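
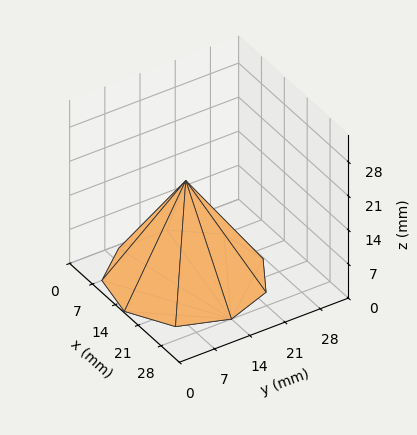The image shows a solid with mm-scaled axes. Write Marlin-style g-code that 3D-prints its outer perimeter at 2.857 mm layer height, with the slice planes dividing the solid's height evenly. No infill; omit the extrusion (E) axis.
Reading the render: the shape is a regular 9-sided pyramid, base circumscribed radius ≈ 14 mm, apex at z ≈ 20 mm (dimensions read to the nearest mm from the axis ticks). For the g-code, the solid's height is divided into equal slices at the stated Δz and each level perimeter traced with G1 moves after a G0 lift.

; perimeter-only toolpath
G21 ; units = mm
G90 ; absolute positioning
G28 ; home
; layer 1
G0 Z2.857
G0 X26.000 Y14.000
G1 X23.193 Y21.713
G1 X16.084 Y25.817
G1 X8.000 Y24.392
G1 X2.723 Y18.104
G1 X2.723 Y9.896
G1 X8.000 Y3.608
G1 X16.084 Y2.183
G1 X23.193 Y6.287
G1 X26.000 Y14.000
; layer 2
G0 Z5.714
G0 X24.000 Y14.000
G1 X21.661 Y20.428
G1 X15.736 Y23.848
G1 X9.000 Y22.660
G1 X4.603 Y17.420
G1 X4.603 Y10.580
G1 X9.000 Y5.340
G1 X15.736 Y4.152
G1 X21.661 Y7.572
G1 X24.000 Y14.000
; layer 3
G0 Z8.571
G0 X22.000 Y14.000
G1 X20.129 Y19.142
G1 X15.389 Y21.878
G1 X10.000 Y20.928
G1 X6.482 Y16.736
G1 X6.482 Y11.264
G1 X10.000 Y7.072
G1 X15.389 Y6.122
G1 X20.129 Y8.858
G1 X22.000 Y14.000
; layer 4
G0 Z11.429
G0 X20.000 Y14.000
G1 X18.596 Y17.857
G1 X15.042 Y19.909
G1 X11.000 Y19.196
G1 X8.362 Y16.052
G1 X8.362 Y11.948
G1 X11.000 Y8.804
G1 X15.042 Y8.091
G1 X18.596 Y10.143
G1 X20.000 Y14.000
; layer 5
G0 Z14.286
G0 X18.000 Y14.000
G1 X17.064 Y16.571
G1 X14.695 Y17.939
G1 X12.000 Y17.464
G1 X10.241 Y15.368
G1 X10.241 Y12.632
G1 X12.000 Y10.536
G1 X14.695 Y10.061
G1 X17.064 Y11.429
G1 X18.000 Y14.000
; layer 6
G0 Z17.143
G0 X16.000 Y14.000
G1 X15.532 Y15.286
G1 X14.347 Y15.970
G1 X13.000 Y15.732
G1 X12.121 Y14.684
G1 X12.121 Y13.316
G1 X13.000 Y12.268
G1 X14.347 Y12.030
G1 X15.532 Y12.714
G1 X16.000 Y14.000
M2 ; end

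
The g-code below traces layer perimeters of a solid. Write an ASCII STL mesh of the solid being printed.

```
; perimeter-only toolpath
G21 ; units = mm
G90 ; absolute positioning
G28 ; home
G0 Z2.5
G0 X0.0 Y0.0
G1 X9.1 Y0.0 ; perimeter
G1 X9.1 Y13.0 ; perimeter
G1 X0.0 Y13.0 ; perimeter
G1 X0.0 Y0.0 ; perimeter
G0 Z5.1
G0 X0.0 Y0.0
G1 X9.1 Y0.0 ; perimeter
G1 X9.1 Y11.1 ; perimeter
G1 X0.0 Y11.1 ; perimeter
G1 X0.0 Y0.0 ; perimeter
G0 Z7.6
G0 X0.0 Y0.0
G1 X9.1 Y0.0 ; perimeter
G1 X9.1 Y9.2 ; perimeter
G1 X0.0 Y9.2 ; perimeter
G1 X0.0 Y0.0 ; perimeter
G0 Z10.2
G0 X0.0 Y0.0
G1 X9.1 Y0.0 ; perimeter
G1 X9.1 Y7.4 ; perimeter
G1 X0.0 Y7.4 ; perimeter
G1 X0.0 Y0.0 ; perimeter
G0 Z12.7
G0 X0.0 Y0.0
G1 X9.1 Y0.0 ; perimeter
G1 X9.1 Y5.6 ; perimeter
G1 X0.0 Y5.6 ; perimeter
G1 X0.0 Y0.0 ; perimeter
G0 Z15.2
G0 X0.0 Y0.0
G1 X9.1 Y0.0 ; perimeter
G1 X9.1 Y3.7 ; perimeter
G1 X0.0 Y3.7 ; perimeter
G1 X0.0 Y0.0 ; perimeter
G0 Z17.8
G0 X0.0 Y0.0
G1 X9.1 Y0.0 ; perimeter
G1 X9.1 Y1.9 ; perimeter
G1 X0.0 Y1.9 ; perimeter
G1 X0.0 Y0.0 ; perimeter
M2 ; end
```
solid part
  facet normal 0.0000 0.0000 -1.0000
    outer loop
      vertex 9.1 14.8 0.0
      vertex 9.1 0.0 0.0
      vertex 0.0 0.0 0.0
    endloop
  endfacet
  facet normal 0.0000 0.0000 -1.0000
    outer loop
      vertex 0.0 14.8 0.0
      vertex 9.1 14.8 0.0
      vertex 0.0 0.0 0.0
    endloop
  endfacet
  facet normal 0.0000 -1.0000 0.0000
    outer loop
      vertex 0.0 0.0 0.0
      vertex 9.1 0.0 0.0
      vertex 9.1 0.0 20.3
    endloop
  endfacet
  facet normal 0.0000 -1.0000 0.0000
    outer loop
      vertex 0.0 0.0 0.0
      vertex 9.1 0.0 20.3
      vertex 0.0 0.0 20.3
    endloop
  endfacet
  facet normal 0.0000 0.8080 0.5891
    outer loop
      vertex 0.0 0.0 20.3
      vertex 9.1 0.0 20.3
      vertex 9.1 14.8 0.0
    endloop
  endfacet
  facet normal 0.0000 0.8080 0.5891
    outer loop
      vertex 0.0 0.0 20.3
      vertex 9.1 14.8 0.0
      vertex 0.0 14.8 0.0
    endloop
  endfacet
  facet normal -1.0000 0.0000 0.0000
    outer loop
      vertex 0.0 0.0 20.3
      vertex 0.0 14.8 0.0
      vertex 0.0 0.0 0.0
    endloop
  endfacet
  facet normal 1.0000 0.0000 0.0000
    outer loop
      vertex 9.1 0.0 0.0
      vertex 9.1 14.8 0.0
      vertex 9.1 0.0 20.3
    endloop
  endfacet
endsolid part

The G0 Z moves step by Δz≈2.5 mm. The G1 loops shrink linearly with z, so the solid tapers from its base footprint up to z≈20.3. Closing with a flat bottom cap and the tapered top and triangulating gives 8 facets — a wedge (ramp): 9.1 × 14.8 mm base, rising to 20.3 mm along the y=0 edge and sloping linearly to z=0 at y=14.8.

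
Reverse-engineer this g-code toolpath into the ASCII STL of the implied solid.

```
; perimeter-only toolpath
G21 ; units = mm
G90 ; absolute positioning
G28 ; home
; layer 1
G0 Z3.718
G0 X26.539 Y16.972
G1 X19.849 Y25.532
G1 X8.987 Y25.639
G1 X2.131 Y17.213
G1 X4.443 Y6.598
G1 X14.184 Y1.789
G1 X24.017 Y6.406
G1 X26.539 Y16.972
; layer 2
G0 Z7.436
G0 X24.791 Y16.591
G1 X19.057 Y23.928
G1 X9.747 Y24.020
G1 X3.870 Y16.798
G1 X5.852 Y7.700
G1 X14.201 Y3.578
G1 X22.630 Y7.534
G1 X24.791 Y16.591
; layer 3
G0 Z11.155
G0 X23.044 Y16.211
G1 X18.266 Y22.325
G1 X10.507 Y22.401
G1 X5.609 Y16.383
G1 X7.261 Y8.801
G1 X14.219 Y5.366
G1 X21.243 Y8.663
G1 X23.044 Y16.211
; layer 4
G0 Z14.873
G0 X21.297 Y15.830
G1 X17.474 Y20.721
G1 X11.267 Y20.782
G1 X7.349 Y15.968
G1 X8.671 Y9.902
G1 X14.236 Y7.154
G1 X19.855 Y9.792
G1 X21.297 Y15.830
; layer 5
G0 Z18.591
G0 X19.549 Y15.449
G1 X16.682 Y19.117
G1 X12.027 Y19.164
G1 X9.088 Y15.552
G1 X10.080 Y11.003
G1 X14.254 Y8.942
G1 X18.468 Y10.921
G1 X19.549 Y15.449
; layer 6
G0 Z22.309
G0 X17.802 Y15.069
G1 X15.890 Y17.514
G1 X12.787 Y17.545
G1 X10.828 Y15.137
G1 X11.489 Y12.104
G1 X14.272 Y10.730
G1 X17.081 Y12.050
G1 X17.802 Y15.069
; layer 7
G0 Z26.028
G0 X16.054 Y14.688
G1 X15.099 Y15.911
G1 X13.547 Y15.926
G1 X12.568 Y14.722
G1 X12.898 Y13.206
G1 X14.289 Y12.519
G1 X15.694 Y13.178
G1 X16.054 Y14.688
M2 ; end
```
solid part
  facet normal 0.0000 0.0000 -1.0000
    outer loop
      vertex 8.227 27.258 0.000
      vertex 20.641 27.135 0.000
      vertex 28.286 17.353 0.000
    endloop
  endfacet
  facet normal 0.0000 0.0000 -1.0000
    outer loop
      vertex 0.391 17.628 0.000
      vertex 8.227 27.258 0.000
      vertex 28.286 17.353 0.000
    endloop
  endfacet
  facet normal 0.0000 0.0000 -1.0000
    outer loop
      vertex 3.034 5.497 0.000
      vertex 0.391 17.628 0.000
      vertex 28.286 17.353 0.000
    endloop
  endfacet
  facet normal 0.0000 0.0000 -1.0000
    outer loop
      vertex 14.166 0.001 0.000
      vertex 3.034 5.497 0.000
      vertex 28.286 17.353 0.000
    endloop
  endfacet
  facet normal 0.0000 0.0000 -1.0000
    outer loop
      vertex 25.404 5.277 0.000
      vertex 14.166 0.001 0.000
      vertex 28.286 17.353 0.000
    endloop
  endfacet
  facet normal 0.7230 0.5650 0.3976
    outer loop
      vertex 28.286 17.353 0.000
      vertex 20.641 27.135 0.000
      vertex 14.307 14.307 29.746
    endloop
  endfacet
  facet normal 0.0091 0.9175 0.3976
    outer loop
      vertex 20.641 27.135 0.000
      vertex 8.227 27.258 0.000
      vertex 14.307 14.307 29.746
    endloop
  endfacet
  facet normal -0.7117 0.5791 0.3976
    outer loop
      vertex 8.227 27.258 0.000
      vertex 0.391 17.628 0.000
      vertex 14.307 14.307 29.746
    endloop
  endfacet
  facet normal -0.8965 -0.1953 0.3976
    outer loop
      vertex 0.391 17.628 0.000
      vertex 3.034 5.497 0.000
      vertex 14.307 14.307 29.746
    endloop
  endfacet
  facet normal -0.4062 -0.8227 0.3976
    outer loop
      vertex 3.034 5.497 0.000
      vertex 14.166 0.001 0.000
      vertex 14.307 14.307 29.746
    endloop
  endfacet
  facet normal 0.3899 -0.8306 0.3976
    outer loop
      vertex 14.166 0.001 0.000
      vertex 25.404 5.277 0.000
      vertex 14.307 14.307 29.746
    endloop
  endfacet
  facet normal 0.8925 -0.2130 0.3976
    outer loop
      vertex 25.404 5.277 0.000
      vertex 28.286 17.353 0.000
      vertex 14.307 14.307 29.746
    endloop
  endfacet
endsolid part

The G0 Z moves step by Δz≈3.718 mm. The G1 loops shrink linearly with z, so the solid tapers from its base footprint up to z≈29.7. Closing with a flat bottom cap and the tapered top and triangulating gives 12 facets — a regular 7-sided pyramid, base circumscribed radius ≈ 14.3 mm, apex at z ≈ 29.7 mm.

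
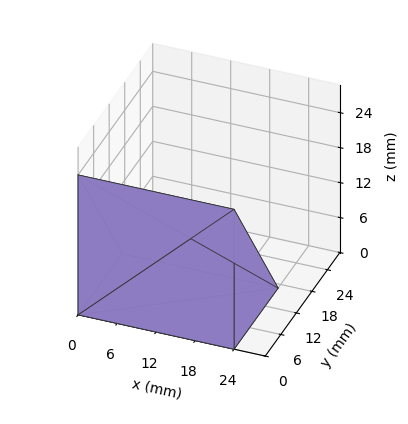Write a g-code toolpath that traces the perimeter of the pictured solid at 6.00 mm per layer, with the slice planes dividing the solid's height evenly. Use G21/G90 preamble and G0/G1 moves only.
Reading the render: the shape is a wedge (ramp): 24 × 17 mm base, rising to 24 mm along the y=0 edge and sloping linearly to z=0 at y=17 (dimensions read to the nearest mm from the axis ticks). For the g-code, the solid's height is divided into equal slices at the stated Δz and each level perimeter traced with G1 moves after a G0 lift.

; perimeter-only toolpath
G21 ; units = mm
G90 ; absolute positioning
G28 ; home
; layer 1
G0 Z6.00
G0 X0.00 Y0.00
G1 X24.00 Y0.00
G1 X24.00 Y12.75
G1 X0.00 Y12.75
G1 X0.00 Y0.00
; layer 2
G0 Z12.00
G0 X0.00 Y0.00
G1 X24.00 Y0.00
G1 X24.00 Y8.50
G1 X0.00 Y8.50
G1 X0.00 Y0.00
; layer 3
G0 Z18.00
G0 X0.00 Y0.00
G1 X24.00 Y0.00
G1 X24.00 Y4.25
G1 X0.00 Y4.25
G1 X0.00 Y0.00
M2 ; end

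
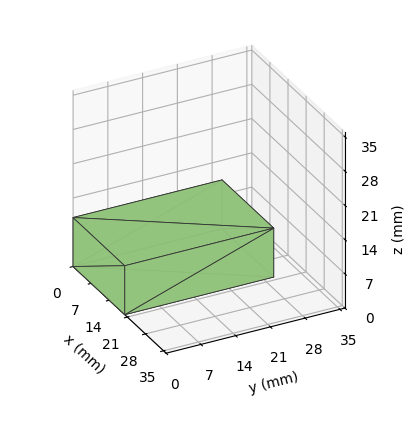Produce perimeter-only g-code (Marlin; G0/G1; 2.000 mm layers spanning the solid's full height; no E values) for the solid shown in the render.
Reading the render: the shape is a rectangular box, roughly 20 × 30 mm footprint and 10 mm tall (dimensions read to the nearest mm from the axis ticks). For the g-code, the solid's height is divided into equal slices at the stated Δz and each level perimeter traced with G1 moves after a G0 lift.

; perimeter-only toolpath
G21 ; units = mm
G90 ; absolute positioning
G28 ; home
; layer 1
G0 Z2.000
G0 X0.000 Y0.000
G1 X20.000 Y0.000
G1 X20.000 Y30.000
G1 X0.000 Y30.000
G1 X0.000 Y0.000
; layer 2
G0 Z4.000
G0 X0.000 Y0.000
G1 X20.000 Y0.000
G1 X20.000 Y30.000
G1 X0.000 Y30.000
G1 X0.000 Y0.000
; layer 3
G0 Z6.000
G0 X0.000 Y0.000
G1 X20.000 Y0.000
G1 X20.000 Y30.000
G1 X0.000 Y30.000
G1 X0.000 Y0.000
; layer 4
G0 Z8.000
G0 X0.000 Y0.000
G1 X20.000 Y0.000
G1 X20.000 Y30.000
G1 X0.000 Y30.000
G1 X0.000 Y0.000
; layer 5
G0 Z10.000
G0 X0.000 Y0.000
G1 X20.000 Y0.000
G1 X20.000 Y30.000
G1 X0.000 Y30.000
G1 X0.000 Y0.000
M2 ; end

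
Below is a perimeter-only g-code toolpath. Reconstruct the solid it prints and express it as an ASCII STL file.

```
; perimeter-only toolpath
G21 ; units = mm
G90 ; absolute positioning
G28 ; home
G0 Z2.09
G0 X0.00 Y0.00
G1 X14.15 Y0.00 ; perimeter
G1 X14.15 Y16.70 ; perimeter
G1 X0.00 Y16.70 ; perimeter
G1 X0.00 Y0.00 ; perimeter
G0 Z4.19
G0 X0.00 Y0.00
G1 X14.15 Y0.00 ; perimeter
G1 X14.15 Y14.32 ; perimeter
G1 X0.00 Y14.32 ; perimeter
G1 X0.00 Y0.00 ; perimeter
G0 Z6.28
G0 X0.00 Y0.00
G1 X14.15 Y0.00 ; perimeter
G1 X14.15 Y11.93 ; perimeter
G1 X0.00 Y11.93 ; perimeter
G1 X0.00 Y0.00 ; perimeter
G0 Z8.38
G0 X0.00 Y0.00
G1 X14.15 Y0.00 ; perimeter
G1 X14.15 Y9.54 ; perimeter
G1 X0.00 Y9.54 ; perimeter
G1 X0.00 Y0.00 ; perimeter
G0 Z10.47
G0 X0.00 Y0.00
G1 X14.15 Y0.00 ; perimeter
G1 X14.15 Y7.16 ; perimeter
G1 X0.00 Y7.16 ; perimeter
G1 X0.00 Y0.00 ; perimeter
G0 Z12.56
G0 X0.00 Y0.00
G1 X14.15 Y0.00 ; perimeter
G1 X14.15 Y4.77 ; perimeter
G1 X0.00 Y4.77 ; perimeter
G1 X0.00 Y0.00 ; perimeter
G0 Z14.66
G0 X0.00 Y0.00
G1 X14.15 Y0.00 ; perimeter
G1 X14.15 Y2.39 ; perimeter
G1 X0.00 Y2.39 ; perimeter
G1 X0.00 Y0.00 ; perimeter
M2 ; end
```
solid part
  facet normal 0.0000 0.0000 -1.0000
    outer loop
      vertex 14.15 19.09 0.00
      vertex 14.15 0.00 0.00
      vertex 0.00 0.00 0.00
    endloop
  endfacet
  facet normal 0.0000 0.0000 -1.0000
    outer loop
      vertex 0.00 19.09 0.00
      vertex 14.15 19.09 0.00
      vertex 0.00 0.00 0.00
    endloop
  endfacet
  facet normal 0.0000 -1.0000 0.0000
    outer loop
      vertex 0.00 0.00 0.00
      vertex 14.15 0.00 0.00
      vertex 14.15 0.00 16.75
    endloop
  endfacet
  facet normal 0.0000 -1.0000 0.0000
    outer loop
      vertex 0.00 0.00 0.00
      vertex 14.15 0.00 16.75
      vertex 0.00 0.00 16.75
    endloop
  endfacet
  facet normal 0.0000 0.6595 0.7517
    outer loop
      vertex 0.00 0.00 16.75
      vertex 14.15 0.00 16.75
      vertex 14.15 19.09 0.00
    endloop
  endfacet
  facet normal 0.0000 0.6595 0.7517
    outer loop
      vertex 0.00 0.00 16.75
      vertex 14.15 19.09 0.00
      vertex 0.00 19.09 0.00
    endloop
  endfacet
  facet normal -1.0000 0.0000 0.0000
    outer loop
      vertex 0.00 0.00 16.75
      vertex 0.00 19.09 0.00
      vertex 0.00 0.00 0.00
    endloop
  endfacet
  facet normal 1.0000 0.0000 0.0000
    outer loop
      vertex 14.15 0.00 0.00
      vertex 14.15 19.09 0.00
      vertex 14.15 0.00 16.75
    endloop
  endfacet
endsolid part

The G0 Z moves step by Δz≈2.09 mm. The G1 loops shrink linearly with z, so the solid tapers from its base footprint up to z≈16.8. Closing with a flat bottom cap and the tapered top and triangulating gives 8 facets — a wedge (ramp): 14.2 × 19.1 mm base, rising to 16.8 mm along the y=0 edge and sloping linearly to z=0 at y=19.1.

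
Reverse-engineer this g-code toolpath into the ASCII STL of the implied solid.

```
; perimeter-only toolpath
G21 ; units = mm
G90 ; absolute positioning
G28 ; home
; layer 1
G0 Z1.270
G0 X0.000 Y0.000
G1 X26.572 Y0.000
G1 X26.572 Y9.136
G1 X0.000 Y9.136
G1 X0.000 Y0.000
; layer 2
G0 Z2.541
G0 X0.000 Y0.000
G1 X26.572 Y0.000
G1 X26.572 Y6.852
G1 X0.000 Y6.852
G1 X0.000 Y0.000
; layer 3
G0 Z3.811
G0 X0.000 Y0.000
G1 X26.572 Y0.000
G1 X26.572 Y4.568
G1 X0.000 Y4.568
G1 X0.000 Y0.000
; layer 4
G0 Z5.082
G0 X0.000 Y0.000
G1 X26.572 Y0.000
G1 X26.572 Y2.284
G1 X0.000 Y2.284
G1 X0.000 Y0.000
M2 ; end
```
solid part
  facet normal 0.0000 0.0000 -1.0000
    outer loop
      vertex 26.572 11.420 0.000
      vertex 26.572 0.000 0.000
      vertex 0.000 0.000 0.000
    endloop
  endfacet
  facet normal 0.0000 0.0000 -1.0000
    outer loop
      vertex 0.000 11.420 0.000
      vertex 26.572 11.420 0.000
      vertex 0.000 0.000 0.000
    endloop
  endfacet
  facet normal 0.0000 -1.0000 0.0000
    outer loop
      vertex 0.000 0.000 0.000
      vertex 26.572 0.000 0.000
      vertex 26.572 0.000 6.352
    endloop
  endfacet
  facet normal 0.0000 -1.0000 0.0000
    outer loop
      vertex 0.000 0.000 0.000
      vertex 26.572 0.000 6.352
      vertex 0.000 0.000 6.352
    endloop
  endfacet
  facet normal 0.0000 0.4861 0.8739
    outer loop
      vertex 0.000 0.000 6.352
      vertex 26.572 0.000 6.352
      vertex 26.572 11.420 0.000
    endloop
  endfacet
  facet normal 0.0000 0.4861 0.8739
    outer loop
      vertex 0.000 0.000 6.352
      vertex 26.572 11.420 0.000
      vertex 0.000 11.420 0.000
    endloop
  endfacet
  facet normal -1.0000 0.0000 0.0000
    outer loop
      vertex 0.000 0.000 6.352
      vertex 0.000 11.420 0.000
      vertex 0.000 0.000 0.000
    endloop
  endfacet
  facet normal 1.0000 0.0000 0.0000
    outer loop
      vertex 26.572 0.000 0.000
      vertex 26.572 11.420 0.000
      vertex 26.572 0.000 6.352
    endloop
  endfacet
endsolid part

The G0 Z moves step by Δz≈1.270 mm. The G1 loops shrink linearly with z, so the solid tapers from its base footprint up to z≈6.35. Closing with a flat bottom cap and the tapered top and triangulating gives 8 facets — a wedge (ramp): 26.6 × 11.4 mm base, rising to 6.35 mm along the y=0 edge and sloping linearly to z=0 at y=11.4.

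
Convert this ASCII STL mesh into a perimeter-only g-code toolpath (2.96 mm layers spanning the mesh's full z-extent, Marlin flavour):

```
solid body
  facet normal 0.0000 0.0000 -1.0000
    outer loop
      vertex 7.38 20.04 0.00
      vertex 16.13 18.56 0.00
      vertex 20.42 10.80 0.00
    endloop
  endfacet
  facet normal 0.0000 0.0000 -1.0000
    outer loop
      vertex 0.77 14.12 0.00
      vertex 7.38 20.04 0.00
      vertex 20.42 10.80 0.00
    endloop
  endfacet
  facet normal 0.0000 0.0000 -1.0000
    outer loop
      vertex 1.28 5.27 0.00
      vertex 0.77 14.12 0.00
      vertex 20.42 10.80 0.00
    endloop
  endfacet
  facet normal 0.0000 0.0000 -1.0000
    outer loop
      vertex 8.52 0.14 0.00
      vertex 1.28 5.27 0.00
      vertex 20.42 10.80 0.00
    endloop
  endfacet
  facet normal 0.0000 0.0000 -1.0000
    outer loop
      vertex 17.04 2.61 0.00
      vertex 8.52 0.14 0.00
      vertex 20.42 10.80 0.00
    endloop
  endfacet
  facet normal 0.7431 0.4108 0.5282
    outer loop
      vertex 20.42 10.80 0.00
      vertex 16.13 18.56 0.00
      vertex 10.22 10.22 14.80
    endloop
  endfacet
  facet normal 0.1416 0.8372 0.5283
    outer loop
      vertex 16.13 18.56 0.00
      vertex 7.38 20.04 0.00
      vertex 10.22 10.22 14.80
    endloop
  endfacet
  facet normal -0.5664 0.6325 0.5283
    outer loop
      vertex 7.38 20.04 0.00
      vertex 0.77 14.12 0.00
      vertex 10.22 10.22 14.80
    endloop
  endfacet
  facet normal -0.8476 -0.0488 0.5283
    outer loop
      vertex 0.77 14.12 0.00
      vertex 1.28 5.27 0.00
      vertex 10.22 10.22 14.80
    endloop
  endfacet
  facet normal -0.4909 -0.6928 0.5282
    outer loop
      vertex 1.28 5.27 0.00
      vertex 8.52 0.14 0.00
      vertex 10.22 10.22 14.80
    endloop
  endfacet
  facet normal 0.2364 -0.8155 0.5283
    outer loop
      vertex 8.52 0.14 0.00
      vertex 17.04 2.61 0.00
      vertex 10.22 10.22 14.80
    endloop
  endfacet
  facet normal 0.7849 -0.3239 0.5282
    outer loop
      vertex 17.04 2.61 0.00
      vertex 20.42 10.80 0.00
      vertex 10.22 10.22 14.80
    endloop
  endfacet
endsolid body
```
; perimeter-only toolpath
G21 ; units = mm
G90 ; absolute positioning
G28 ; home
; layer 1
G0 Z2.96
G0 X18.38 Y10.68
G1 X14.95 Y16.89
G1 X7.95 Y18.08
G1 X2.66 Y13.34
G1 X3.07 Y6.26
G1 X8.86 Y2.16
G1 X15.68 Y4.13
G1 X18.38 Y10.68
; layer 2
G0 Z5.92
G0 X16.34 Y10.57
G1 X13.77 Y15.22
G1 X8.52 Y16.11
G1 X4.55 Y12.56
G1 X4.86 Y7.25
G1 X9.20 Y4.17
G1 X14.31 Y5.65
G1 X16.34 Y10.57
; layer 3
G0 Z8.88
G0 X14.30 Y10.45
G1 X12.58 Y13.56
G1 X9.08 Y14.15
G1 X6.44 Y11.78
G1 X6.64 Y8.24
G1 X9.54 Y6.19
G1 X12.95 Y7.18
G1 X14.30 Y10.45
; layer 4
G0 Z11.84
G0 X12.26 Y10.34
G1 X11.40 Y11.89
G1 X9.65 Y12.18
G1 X8.33 Y11.00
G1 X8.43 Y9.23
G1 X9.88 Y8.20
G1 X11.58 Y8.70
G1 X12.26 Y10.34
M2 ; end

The solid is a regular 7-sided pyramid, base circumscribed radius ≈ 10.2 mm, apex at z ≈ 14.8 mm. Slicing at Δz = 2.96 mm — 5 equal slices spanning the solid's height, so layer i sits at z = i·h/5 — gives 4 non-empty perimeters. Each is a 7-segment closed polygon; G0 lifts to the layer z and rapids to the start vertex, then G1 traces the edges. The cross-section shrinks linearly with z (the slice at the apex is degenerate and omitted).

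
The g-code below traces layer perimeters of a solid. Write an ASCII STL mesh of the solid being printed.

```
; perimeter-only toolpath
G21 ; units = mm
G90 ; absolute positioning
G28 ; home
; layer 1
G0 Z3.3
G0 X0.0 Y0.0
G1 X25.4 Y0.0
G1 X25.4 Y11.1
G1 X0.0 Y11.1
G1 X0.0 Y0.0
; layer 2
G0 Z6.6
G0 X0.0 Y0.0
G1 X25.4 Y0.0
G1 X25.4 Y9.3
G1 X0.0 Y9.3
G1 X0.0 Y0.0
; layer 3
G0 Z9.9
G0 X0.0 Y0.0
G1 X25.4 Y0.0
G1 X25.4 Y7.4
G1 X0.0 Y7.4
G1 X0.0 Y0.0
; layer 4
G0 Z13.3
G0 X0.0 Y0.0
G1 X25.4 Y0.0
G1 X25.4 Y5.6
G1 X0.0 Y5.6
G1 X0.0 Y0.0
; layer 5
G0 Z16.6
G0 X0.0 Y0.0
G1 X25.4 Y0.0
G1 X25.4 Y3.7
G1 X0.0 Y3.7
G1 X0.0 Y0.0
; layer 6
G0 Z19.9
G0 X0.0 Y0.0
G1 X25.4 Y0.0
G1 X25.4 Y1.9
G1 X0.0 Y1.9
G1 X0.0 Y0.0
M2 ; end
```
solid part
  facet normal 0.0000 0.0000 -1.0000
    outer loop
      vertex 25.4 13.0 0.0
      vertex 25.4 0.0 0.0
      vertex 0.0 0.0 0.0
    endloop
  endfacet
  facet normal 0.0000 0.0000 -1.0000
    outer loop
      vertex 0.0 13.0 0.0
      vertex 25.4 13.0 0.0
      vertex 0.0 0.0 0.0
    endloop
  endfacet
  facet normal 0.0000 -1.0000 0.0000
    outer loop
      vertex 0.0 0.0 0.0
      vertex 25.4 0.0 0.0
      vertex 25.4 0.0 23.2
    endloop
  endfacet
  facet normal 0.0000 -1.0000 0.0000
    outer loop
      vertex 0.0 0.0 0.0
      vertex 25.4 0.0 23.2
      vertex 0.0 0.0 23.2
    endloop
  endfacet
  facet normal 0.0000 0.8724 0.4888
    outer loop
      vertex 0.0 0.0 23.2
      vertex 25.4 0.0 23.2
      vertex 25.4 13.0 0.0
    endloop
  endfacet
  facet normal 0.0000 0.8724 0.4888
    outer loop
      vertex 0.0 0.0 23.2
      vertex 25.4 13.0 0.0
      vertex 0.0 13.0 0.0
    endloop
  endfacet
  facet normal -1.0000 0.0000 0.0000
    outer loop
      vertex 0.0 0.0 23.2
      vertex 0.0 13.0 0.0
      vertex 0.0 0.0 0.0
    endloop
  endfacet
  facet normal 1.0000 0.0000 0.0000
    outer loop
      vertex 25.4 0.0 0.0
      vertex 25.4 13.0 0.0
      vertex 25.4 0.0 23.2
    endloop
  endfacet
endsolid part

The G0 Z moves step by Δz≈3.3 mm. The G1 loops shrink linearly with z, so the solid tapers from its base footprint up to z≈23.2. Closing with a flat bottom cap and the tapered top and triangulating gives 8 facets — a wedge (ramp): 25.4 × 13 mm base, rising to 23.2 mm along the y=0 edge and sloping linearly to z=0 at y=13.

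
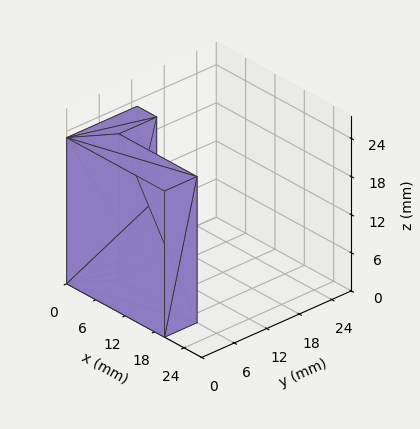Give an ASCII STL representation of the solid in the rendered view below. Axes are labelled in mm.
Reading the render: the shape is an L-shaped prism: outer 20 × 13 mm, arm thicknesses ≈ 6 mm (horizontal) and 4 mm (vertical), extruded 23 mm in z (dimensions read to the nearest mm from the axis ticks). For the STL, each face is triangulated and given an outward normal.

solid part
  facet normal 0.0000 0.0000 -1.0000
    outer loop
      vertex 20.000 6.000 0.000
      vertex 20.000 0.000 0.000
      vertex 0.000 0.000 0.000
    endloop
  endfacet
  facet normal 0.0000 0.0000 -1.0000
    outer loop
      vertex 4.000 6.000 0.000
      vertex 20.000 6.000 0.000
      vertex 0.000 0.000 0.000
    endloop
  endfacet
  facet normal 0.0000 0.0000 -1.0000
    outer loop
      vertex 4.000 13.000 0.000
      vertex 4.000 6.000 0.000
      vertex 0.000 0.000 0.000
    endloop
  endfacet
  facet normal 0.0000 0.0000 -1.0000
    outer loop
      vertex 0.000 13.000 0.000
      vertex 4.000 13.000 0.000
      vertex 0.000 0.000 0.000
    endloop
  endfacet
  facet normal 0.0000 0.0000 1.0000
    outer loop
      vertex 0.000 0.000 23.000
      vertex 20.000 0.000 23.000
      vertex 20.000 6.000 23.000
    endloop
  endfacet
  facet normal 0.0000 0.0000 1.0000
    outer loop
      vertex 0.000 0.000 23.000
      vertex 20.000 6.000 23.000
      vertex 4.000 6.000 23.000
    endloop
  endfacet
  facet normal 0.0000 0.0000 1.0000
    outer loop
      vertex 0.000 0.000 23.000
      vertex 4.000 6.000 23.000
      vertex 4.000 13.000 23.000
    endloop
  endfacet
  facet normal 0.0000 0.0000 1.0000
    outer loop
      vertex 0.000 0.000 23.000
      vertex 4.000 13.000 23.000
      vertex 0.000 13.000 23.000
    endloop
  endfacet
  facet normal 0.0000 -1.0000 0.0000
    outer loop
      vertex 0.000 0.000 0.000
      vertex 20.000 0.000 0.000
      vertex 20.000 0.000 23.000
    endloop
  endfacet
  facet normal 0.0000 -1.0000 0.0000
    outer loop
      vertex 0.000 0.000 0.000
      vertex 20.000 0.000 23.000
      vertex 0.000 0.000 23.000
    endloop
  endfacet
  facet normal 1.0000 0.0000 0.0000
    outer loop
      vertex 20.000 0.000 0.000
      vertex 20.000 6.000 0.000
      vertex 20.000 6.000 23.000
    endloop
  endfacet
  facet normal 1.0000 0.0000 0.0000
    outer loop
      vertex 20.000 0.000 0.000
      vertex 20.000 6.000 23.000
      vertex 20.000 0.000 23.000
    endloop
  endfacet
  facet normal 0.0000 1.0000 0.0000
    outer loop
      vertex 20.000 6.000 0.000
      vertex 4.000 6.000 0.000
      vertex 4.000 6.000 23.000
    endloop
  endfacet
  facet normal 0.0000 1.0000 0.0000
    outer loop
      vertex 20.000 6.000 0.000
      vertex 4.000 6.000 23.000
      vertex 20.000 6.000 23.000
    endloop
  endfacet
  facet normal 1.0000 0.0000 0.0000
    outer loop
      vertex 4.000 6.000 0.000
      vertex 4.000 13.000 0.000
      vertex 4.000 13.000 23.000
    endloop
  endfacet
  facet normal 1.0000 0.0000 0.0000
    outer loop
      vertex 4.000 6.000 0.000
      vertex 4.000 13.000 23.000
      vertex 4.000 6.000 23.000
    endloop
  endfacet
  facet normal 0.0000 1.0000 0.0000
    outer loop
      vertex 4.000 13.000 0.000
      vertex 0.000 13.000 0.000
      vertex 0.000 13.000 23.000
    endloop
  endfacet
  facet normal 0.0000 1.0000 0.0000
    outer loop
      vertex 4.000 13.000 0.000
      vertex 0.000 13.000 23.000
      vertex 4.000 13.000 23.000
    endloop
  endfacet
  facet normal -1.0000 0.0000 0.0000
    outer loop
      vertex 0.000 13.000 0.000
      vertex 0.000 0.000 0.000
      vertex 0.000 0.000 23.000
    endloop
  endfacet
  facet normal -1.0000 0.0000 0.0000
    outer loop
      vertex 0.000 13.000 0.000
      vertex 0.000 0.000 23.000
      vertex 0.000 13.000 23.000
    endloop
  endfacet
endsolid part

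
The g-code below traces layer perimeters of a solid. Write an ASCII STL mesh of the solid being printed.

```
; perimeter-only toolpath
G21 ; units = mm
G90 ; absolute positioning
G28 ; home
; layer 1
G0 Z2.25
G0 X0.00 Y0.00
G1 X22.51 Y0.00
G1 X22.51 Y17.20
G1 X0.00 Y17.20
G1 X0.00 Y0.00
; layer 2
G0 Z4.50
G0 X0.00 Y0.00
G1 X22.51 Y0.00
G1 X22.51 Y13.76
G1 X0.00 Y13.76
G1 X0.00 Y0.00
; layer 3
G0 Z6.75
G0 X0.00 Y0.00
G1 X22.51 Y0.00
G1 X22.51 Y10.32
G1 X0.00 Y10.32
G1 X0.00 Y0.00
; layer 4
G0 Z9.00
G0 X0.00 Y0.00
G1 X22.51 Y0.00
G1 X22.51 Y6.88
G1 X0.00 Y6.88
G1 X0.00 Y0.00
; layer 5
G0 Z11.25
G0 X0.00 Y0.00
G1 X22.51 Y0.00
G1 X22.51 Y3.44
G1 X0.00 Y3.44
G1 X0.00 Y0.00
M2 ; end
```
solid part
  facet normal 0.0000 0.0000 -1.0000
    outer loop
      vertex 22.51 20.64 0.00
      vertex 22.51 0.00 0.00
      vertex 0.00 0.00 0.00
    endloop
  endfacet
  facet normal 0.0000 0.0000 -1.0000
    outer loop
      vertex 0.00 20.64 0.00
      vertex 22.51 20.64 0.00
      vertex 0.00 0.00 0.00
    endloop
  endfacet
  facet normal 0.0000 -1.0000 0.0000
    outer loop
      vertex 0.00 0.00 0.00
      vertex 22.51 0.00 0.00
      vertex 22.51 0.00 13.50
    endloop
  endfacet
  facet normal 0.0000 -1.0000 0.0000
    outer loop
      vertex 0.00 0.00 0.00
      vertex 22.51 0.00 13.50
      vertex 0.00 0.00 13.50
    endloop
  endfacet
  facet normal 0.0000 0.5474 0.8369
    outer loop
      vertex 0.00 0.00 13.50
      vertex 22.51 0.00 13.50
      vertex 22.51 20.64 0.00
    endloop
  endfacet
  facet normal 0.0000 0.5474 0.8369
    outer loop
      vertex 0.00 0.00 13.50
      vertex 22.51 20.64 0.00
      vertex 0.00 20.64 0.00
    endloop
  endfacet
  facet normal -1.0000 0.0000 0.0000
    outer loop
      vertex 0.00 0.00 13.50
      vertex 0.00 20.64 0.00
      vertex 0.00 0.00 0.00
    endloop
  endfacet
  facet normal 1.0000 0.0000 0.0000
    outer loop
      vertex 22.51 0.00 0.00
      vertex 22.51 20.64 0.00
      vertex 22.51 0.00 13.50
    endloop
  endfacet
endsolid part

The G0 Z moves step by Δz≈2.25 mm. The G1 loops shrink linearly with z, so the solid tapers from its base footprint up to z≈13.5. Closing with a flat bottom cap and the tapered top and triangulating gives 8 facets — a wedge (ramp): 22.5 × 20.6 mm base, rising to 13.5 mm along the y=0 edge and sloping linearly to z=0 at y=20.6.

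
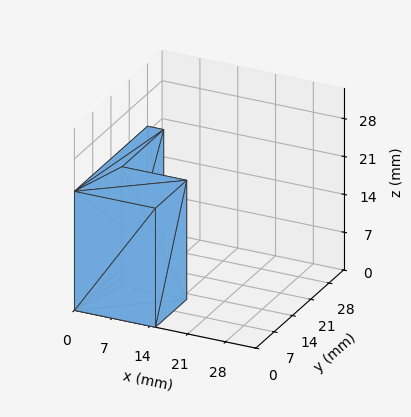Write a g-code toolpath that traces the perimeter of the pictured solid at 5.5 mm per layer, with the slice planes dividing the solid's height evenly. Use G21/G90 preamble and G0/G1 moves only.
Reading the render: the shape is an L-shaped prism: outer 15 × 28 mm, arm thicknesses ≈ 12 mm (horizontal) and 3 mm (vertical), extruded 22 mm in z (dimensions read to the nearest mm from the axis ticks). For the g-code, the solid's height is divided into equal slices at the stated Δz and each level perimeter traced with G1 moves after a G0 lift.

; perimeter-only toolpath
G21 ; units = mm
G90 ; absolute positioning
G28 ; home
; layer 1
G0 Z5.5
G0 X0.0 Y0.0
G1 X15.0 Y0.0
G1 X15.0 Y12.0
G1 X3.0 Y12.0
G1 X3.0 Y28.0
G1 X0.0 Y28.0
G1 X0.0 Y0.0
; layer 2
G0 Z11.0
G0 X0.0 Y0.0
G1 X15.0 Y0.0
G1 X15.0 Y12.0
G1 X3.0 Y12.0
G1 X3.0 Y28.0
G1 X0.0 Y28.0
G1 X0.0 Y0.0
; layer 3
G0 Z16.5
G0 X0.0 Y0.0
G1 X15.0 Y0.0
G1 X15.0 Y12.0
G1 X3.0 Y12.0
G1 X3.0 Y28.0
G1 X0.0 Y28.0
G1 X0.0 Y0.0
; layer 4
G0 Z22.0
G0 X0.0 Y0.0
G1 X15.0 Y0.0
G1 X15.0 Y12.0
G1 X3.0 Y12.0
G1 X3.0 Y28.0
G1 X0.0 Y28.0
G1 X0.0 Y0.0
M2 ; end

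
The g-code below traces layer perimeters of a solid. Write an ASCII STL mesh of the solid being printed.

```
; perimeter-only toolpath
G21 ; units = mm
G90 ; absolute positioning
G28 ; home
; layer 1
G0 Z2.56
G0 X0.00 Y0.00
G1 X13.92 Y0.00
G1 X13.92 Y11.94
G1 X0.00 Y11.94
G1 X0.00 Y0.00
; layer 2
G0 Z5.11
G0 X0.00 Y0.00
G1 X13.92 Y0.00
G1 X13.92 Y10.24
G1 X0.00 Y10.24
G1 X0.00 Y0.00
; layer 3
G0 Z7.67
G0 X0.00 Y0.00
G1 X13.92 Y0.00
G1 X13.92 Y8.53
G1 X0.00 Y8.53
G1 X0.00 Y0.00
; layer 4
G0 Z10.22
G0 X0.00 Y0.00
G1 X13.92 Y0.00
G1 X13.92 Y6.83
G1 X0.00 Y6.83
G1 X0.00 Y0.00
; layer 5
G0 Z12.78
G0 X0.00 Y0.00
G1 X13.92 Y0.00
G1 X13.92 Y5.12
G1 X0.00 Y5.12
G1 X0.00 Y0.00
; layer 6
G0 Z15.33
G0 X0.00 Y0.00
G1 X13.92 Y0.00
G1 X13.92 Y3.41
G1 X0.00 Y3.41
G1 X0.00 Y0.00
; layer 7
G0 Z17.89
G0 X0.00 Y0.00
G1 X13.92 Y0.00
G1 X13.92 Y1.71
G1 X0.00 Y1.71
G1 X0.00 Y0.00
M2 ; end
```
solid part
  facet normal 0.0000 0.0000 -1.0000
    outer loop
      vertex 13.92 13.65 0.00
      vertex 13.92 0.00 0.00
      vertex 0.00 0.00 0.00
    endloop
  endfacet
  facet normal 0.0000 0.0000 -1.0000
    outer loop
      vertex 0.00 13.65 0.00
      vertex 13.92 13.65 0.00
      vertex 0.00 0.00 0.00
    endloop
  endfacet
  facet normal 0.0000 -1.0000 0.0000
    outer loop
      vertex 0.00 0.00 0.00
      vertex 13.92 0.00 0.00
      vertex 13.92 0.00 20.44
    endloop
  endfacet
  facet normal 0.0000 -1.0000 0.0000
    outer loop
      vertex 0.00 0.00 0.00
      vertex 13.92 0.00 20.44
      vertex 0.00 0.00 20.44
    endloop
  endfacet
  facet normal 0.0000 0.8316 0.5554
    outer loop
      vertex 0.00 0.00 20.44
      vertex 13.92 0.00 20.44
      vertex 13.92 13.65 0.00
    endloop
  endfacet
  facet normal 0.0000 0.8316 0.5554
    outer loop
      vertex 0.00 0.00 20.44
      vertex 13.92 13.65 0.00
      vertex 0.00 13.65 0.00
    endloop
  endfacet
  facet normal -1.0000 0.0000 0.0000
    outer loop
      vertex 0.00 0.00 20.44
      vertex 0.00 13.65 0.00
      vertex 0.00 0.00 0.00
    endloop
  endfacet
  facet normal 1.0000 0.0000 0.0000
    outer loop
      vertex 13.92 0.00 0.00
      vertex 13.92 13.65 0.00
      vertex 13.92 0.00 20.44
    endloop
  endfacet
endsolid part

The G0 Z moves step by Δz≈2.56 mm. The G1 loops shrink linearly with z, so the solid tapers from its base footprint up to z≈20.4. Closing with a flat bottom cap and the tapered top and triangulating gives 8 facets — a wedge (ramp): 13.9 × 13.7 mm base, rising to 20.4 mm along the y=0 edge and sloping linearly to z=0 at y=13.7.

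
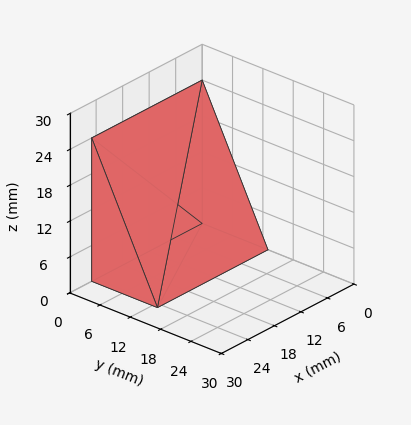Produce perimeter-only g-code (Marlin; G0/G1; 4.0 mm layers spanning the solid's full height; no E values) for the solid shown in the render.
Reading the render: the shape is a wedge (ramp): 25 × 13 mm base, rising to 24 mm along the y=0 edge and sloping linearly to z=0 at y=13 (dimensions read to the nearest mm from the axis ticks). For the g-code, the solid's height is divided into equal slices at the stated Δz and each level perimeter traced with G1 moves after a G0 lift.

; perimeter-only toolpath
G21 ; units = mm
G90 ; absolute positioning
G28 ; home
; layer 1
G0 Z4.0
G0 X0.0 Y0.0
G1 X25.0 Y0.0
G1 X25.0 Y10.8
G1 X0.0 Y10.8
G1 X0.0 Y0.0
; layer 2
G0 Z8.0
G0 X0.0 Y0.0
G1 X25.0 Y0.0
G1 X25.0 Y8.7
G1 X0.0 Y8.7
G1 X0.0 Y0.0
; layer 3
G0 Z12.0
G0 X0.0 Y0.0
G1 X25.0 Y0.0
G1 X25.0 Y6.5
G1 X0.0 Y6.5
G1 X0.0 Y0.0
; layer 4
G0 Z16.0
G0 X0.0 Y0.0
G1 X25.0 Y0.0
G1 X25.0 Y4.3
G1 X0.0 Y4.3
G1 X0.0 Y0.0
; layer 5
G0 Z20.0
G0 X0.0 Y0.0
G1 X25.0 Y0.0
G1 X25.0 Y2.2
G1 X0.0 Y2.2
G1 X0.0 Y0.0
M2 ; end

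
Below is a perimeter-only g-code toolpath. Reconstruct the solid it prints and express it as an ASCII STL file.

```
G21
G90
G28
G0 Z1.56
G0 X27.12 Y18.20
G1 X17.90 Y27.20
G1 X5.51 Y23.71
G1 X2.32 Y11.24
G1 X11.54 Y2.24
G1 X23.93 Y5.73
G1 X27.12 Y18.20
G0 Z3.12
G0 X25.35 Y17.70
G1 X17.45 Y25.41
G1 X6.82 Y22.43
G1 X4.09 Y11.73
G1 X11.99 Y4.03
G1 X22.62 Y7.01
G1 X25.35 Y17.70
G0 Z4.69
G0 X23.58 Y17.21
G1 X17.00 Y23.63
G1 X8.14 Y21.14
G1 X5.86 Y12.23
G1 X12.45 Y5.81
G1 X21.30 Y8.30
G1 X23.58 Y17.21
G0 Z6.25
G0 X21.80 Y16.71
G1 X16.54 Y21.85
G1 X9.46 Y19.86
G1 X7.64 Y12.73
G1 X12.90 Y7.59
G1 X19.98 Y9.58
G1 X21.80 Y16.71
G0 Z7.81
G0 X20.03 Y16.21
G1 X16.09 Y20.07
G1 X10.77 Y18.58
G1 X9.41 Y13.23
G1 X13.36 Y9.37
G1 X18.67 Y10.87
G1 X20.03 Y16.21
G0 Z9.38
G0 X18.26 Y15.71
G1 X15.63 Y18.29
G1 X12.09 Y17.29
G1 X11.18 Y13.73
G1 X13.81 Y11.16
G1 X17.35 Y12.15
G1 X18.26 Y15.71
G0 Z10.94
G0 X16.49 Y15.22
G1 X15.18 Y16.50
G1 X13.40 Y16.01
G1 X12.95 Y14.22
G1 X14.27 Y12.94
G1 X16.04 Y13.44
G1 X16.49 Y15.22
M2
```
solid part
  facet normal 0.0000 0.0000 -1.0000
    outer loop
      vertex 4.19 25.00 0.00
      vertex 18.36 28.98 0.00
      vertex 28.89 18.70 0.00
    endloop
  endfacet
  facet normal 0.0000 0.0000 -1.0000
    outer loop
      vertex 0.55 10.74 0.00
      vertex 4.19 25.00 0.00
      vertex 28.89 18.70 0.00
    endloop
  endfacet
  facet normal 0.0000 0.0000 -1.0000
    outer loop
      vertex 11.08 0.46 0.00
      vertex 0.55 10.74 0.00
      vertex 28.89 18.70 0.00
    endloop
  endfacet
  facet normal 0.0000 0.0000 -1.0000
    outer loop
      vertex 25.25 4.44 0.00
      vertex 11.08 0.46 0.00
      vertex 28.89 18.70 0.00
    endloop
  endfacet
  facet normal 0.4891 0.5010 0.7140
    outer loop
      vertex 28.89 18.70 0.00
      vertex 18.36 28.98 0.00
      vertex 14.72 14.72 12.50
    endloop
  endfacet
  facet normal -0.1893 0.6741 0.7139
    outer loop
      vertex 18.36 28.98 0.00
      vertex 4.19 25.00 0.00
      vertex 14.72 14.72 12.50
    endloop
  endfacet
  facet normal -0.6784 0.1732 0.7139
    outer loop
      vertex 4.19 25.00 0.00
      vertex 0.55 10.74 0.00
      vertex 14.72 14.72 12.50
    endloop
  endfacet
  facet normal -0.4891 -0.5010 0.7140
    outer loop
      vertex 0.55 10.74 0.00
      vertex 11.08 0.46 0.00
      vertex 14.72 14.72 12.50
    endloop
  endfacet
  facet normal 0.1893 -0.6741 0.7139
    outer loop
      vertex 11.08 0.46 0.00
      vertex 25.25 4.44 0.00
      vertex 14.72 14.72 12.50
    endloop
  endfacet
  facet normal 0.6784 -0.1732 0.7139
    outer loop
      vertex 25.25 4.44 0.00
      vertex 28.89 18.70 0.00
      vertex 14.72 14.72 12.50
    endloop
  endfacet
endsolid part

The G0 Z moves step by Δz≈1.56 mm. The G1 loops shrink linearly with z, so the solid tapers from its base footprint up to z≈12.5. Closing with a flat bottom cap and the tapered top and triangulating gives 10 facets — a regular 6-sided pyramid, base circumscribed radius ≈ 14.7 mm, apex at z ≈ 12.5 mm.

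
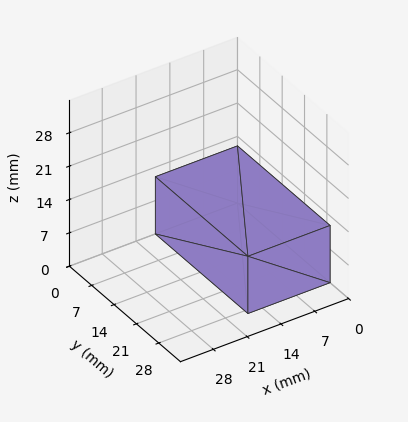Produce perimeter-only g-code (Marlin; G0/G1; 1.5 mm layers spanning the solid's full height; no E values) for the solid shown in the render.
Reading the render: the shape is a rectangular box, roughly 17 × 29 mm footprint and 12 mm tall (dimensions read to the nearest mm from the axis ticks). For the g-code, the solid's height is divided into equal slices at the stated Δz and each level perimeter traced with G1 moves after a G0 lift.

; perimeter-only toolpath
G21 ; units = mm
G90 ; absolute positioning
G28 ; home
; layer 1
G0 Z1.5
G0 X0.0 Y0.0
G1 X17.0 Y0.0
G1 X17.0 Y29.0
G1 X0.0 Y29.0
G1 X0.0 Y0.0
; layer 2
G0 Z3.0
G0 X0.0 Y0.0
G1 X17.0 Y0.0
G1 X17.0 Y29.0
G1 X0.0 Y29.0
G1 X0.0 Y0.0
; layer 3
G0 Z4.5
G0 X0.0 Y0.0
G1 X17.0 Y0.0
G1 X17.0 Y29.0
G1 X0.0 Y29.0
G1 X0.0 Y0.0
; layer 4
G0 Z6.0
G0 X0.0 Y0.0
G1 X17.0 Y0.0
G1 X17.0 Y29.0
G1 X0.0 Y29.0
G1 X0.0 Y0.0
; layer 5
G0 Z7.5
G0 X0.0 Y0.0
G1 X17.0 Y0.0
G1 X17.0 Y29.0
G1 X0.0 Y29.0
G1 X0.0 Y0.0
; layer 6
G0 Z9.0
G0 X0.0 Y0.0
G1 X17.0 Y0.0
G1 X17.0 Y29.0
G1 X0.0 Y29.0
G1 X0.0 Y0.0
; layer 7
G0 Z10.5
G0 X0.0 Y0.0
G1 X17.0 Y0.0
G1 X17.0 Y29.0
G1 X0.0 Y29.0
G1 X0.0 Y0.0
; layer 8
G0 Z12.0
G0 X0.0 Y0.0
G1 X17.0 Y0.0
G1 X17.0 Y29.0
G1 X0.0 Y29.0
G1 X0.0 Y0.0
M2 ; end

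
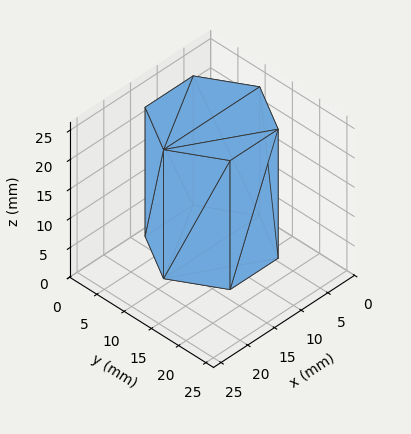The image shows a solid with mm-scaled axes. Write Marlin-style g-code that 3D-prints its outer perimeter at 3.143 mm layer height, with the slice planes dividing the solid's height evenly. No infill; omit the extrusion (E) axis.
Reading the render: the shape is a regular 6-sided prism (a cylinder approximated with 6 flat sides), circumscribed radius ≈ 9 mm, height ≈ 22 mm (dimensions read to the nearest mm from the axis ticks). For the g-code, the solid's height is divided into equal slices at the stated Δz and each level perimeter traced with G1 moves after a G0 lift.

; perimeter-only toolpath
G21 ; units = mm
G90 ; absolute positioning
G28 ; home
; layer 1
G0 Z3.143
G0 X18.000 Y9.000
G1 X13.500 Y16.794
G1 X4.500 Y16.794
G1 X0.000 Y9.000
G1 X4.500 Y1.206
G1 X13.500 Y1.206
G1 X18.000 Y9.000
; layer 2
G0 Z6.286
G0 X18.000 Y9.000
G1 X13.500 Y16.794
G1 X4.500 Y16.794
G1 X0.000 Y9.000
G1 X4.500 Y1.206
G1 X13.500 Y1.206
G1 X18.000 Y9.000
; layer 3
G0 Z9.429
G0 X18.000 Y9.000
G1 X13.500 Y16.794
G1 X4.500 Y16.794
G1 X0.000 Y9.000
G1 X4.500 Y1.206
G1 X13.500 Y1.206
G1 X18.000 Y9.000
; layer 4
G0 Z12.571
G0 X18.000 Y9.000
G1 X13.500 Y16.794
G1 X4.500 Y16.794
G1 X0.000 Y9.000
G1 X4.500 Y1.206
G1 X13.500 Y1.206
G1 X18.000 Y9.000
; layer 5
G0 Z15.714
G0 X18.000 Y9.000
G1 X13.500 Y16.794
G1 X4.500 Y16.794
G1 X0.000 Y9.000
G1 X4.500 Y1.206
G1 X13.500 Y1.206
G1 X18.000 Y9.000
; layer 6
G0 Z18.857
G0 X18.000 Y9.000
G1 X13.500 Y16.794
G1 X4.500 Y16.794
G1 X0.000 Y9.000
G1 X4.500 Y1.206
G1 X13.500 Y1.206
G1 X18.000 Y9.000
; layer 7
G0 Z22.000
G0 X18.000 Y9.000
G1 X13.500 Y16.794
G1 X4.500 Y16.794
G1 X0.000 Y9.000
G1 X4.500 Y1.206
G1 X13.500 Y1.206
G1 X18.000 Y9.000
M2 ; end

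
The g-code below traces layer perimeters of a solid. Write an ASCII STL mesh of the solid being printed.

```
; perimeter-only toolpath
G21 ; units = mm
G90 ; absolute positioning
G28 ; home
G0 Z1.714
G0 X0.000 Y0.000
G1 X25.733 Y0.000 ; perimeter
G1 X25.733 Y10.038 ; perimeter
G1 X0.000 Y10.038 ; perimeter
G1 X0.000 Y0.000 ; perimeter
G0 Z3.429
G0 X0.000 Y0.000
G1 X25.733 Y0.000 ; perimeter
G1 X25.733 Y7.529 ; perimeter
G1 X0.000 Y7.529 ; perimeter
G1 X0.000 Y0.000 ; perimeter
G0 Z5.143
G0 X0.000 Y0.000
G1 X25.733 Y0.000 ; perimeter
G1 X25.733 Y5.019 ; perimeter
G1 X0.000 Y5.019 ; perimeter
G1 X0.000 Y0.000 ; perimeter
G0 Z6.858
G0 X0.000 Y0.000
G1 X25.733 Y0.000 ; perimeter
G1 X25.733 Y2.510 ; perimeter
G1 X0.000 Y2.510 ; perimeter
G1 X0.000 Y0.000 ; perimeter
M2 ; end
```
solid part
  facet normal 0.0000 0.0000 -1.0000
    outer loop
      vertex 25.733 12.548 0.000
      vertex 25.733 0.000 0.000
      vertex 0.000 0.000 0.000
    endloop
  endfacet
  facet normal 0.0000 0.0000 -1.0000
    outer loop
      vertex 0.000 12.548 0.000
      vertex 25.733 12.548 0.000
      vertex 0.000 0.000 0.000
    endloop
  endfacet
  facet normal 0.0000 -1.0000 0.0000
    outer loop
      vertex 0.000 0.000 0.000
      vertex 25.733 0.000 0.000
      vertex 25.733 0.000 8.572
    endloop
  endfacet
  facet normal 0.0000 -1.0000 0.0000
    outer loop
      vertex 0.000 0.000 0.000
      vertex 25.733 0.000 8.572
      vertex 0.000 0.000 8.572
    endloop
  endfacet
  facet normal 0.0000 0.5641 0.8257
    outer loop
      vertex 0.000 0.000 8.572
      vertex 25.733 0.000 8.572
      vertex 25.733 12.548 0.000
    endloop
  endfacet
  facet normal 0.0000 0.5641 0.8257
    outer loop
      vertex 0.000 0.000 8.572
      vertex 25.733 12.548 0.000
      vertex 0.000 12.548 0.000
    endloop
  endfacet
  facet normal -1.0000 0.0000 0.0000
    outer loop
      vertex 0.000 0.000 8.572
      vertex 0.000 12.548 0.000
      vertex 0.000 0.000 0.000
    endloop
  endfacet
  facet normal 1.0000 0.0000 0.0000
    outer loop
      vertex 25.733 0.000 0.000
      vertex 25.733 12.548 0.000
      vertex 25.733 0.000 8.572
    endloop
  endfacet
endsolid part

The G0 Z moves step by Δz≈1.714 mm. The G1 loops shrink linearly with z, so the solid tapers from its base footprint up to z≈8.57. Closing with a flat bottom cap and the tapered top and triangulating gives 8 facets — a wedge (ramp): 25.7 × 12.5 mm base, rising to 8.57 mm along the y=0 edge and sloping linearly to z=0 at y=12.5.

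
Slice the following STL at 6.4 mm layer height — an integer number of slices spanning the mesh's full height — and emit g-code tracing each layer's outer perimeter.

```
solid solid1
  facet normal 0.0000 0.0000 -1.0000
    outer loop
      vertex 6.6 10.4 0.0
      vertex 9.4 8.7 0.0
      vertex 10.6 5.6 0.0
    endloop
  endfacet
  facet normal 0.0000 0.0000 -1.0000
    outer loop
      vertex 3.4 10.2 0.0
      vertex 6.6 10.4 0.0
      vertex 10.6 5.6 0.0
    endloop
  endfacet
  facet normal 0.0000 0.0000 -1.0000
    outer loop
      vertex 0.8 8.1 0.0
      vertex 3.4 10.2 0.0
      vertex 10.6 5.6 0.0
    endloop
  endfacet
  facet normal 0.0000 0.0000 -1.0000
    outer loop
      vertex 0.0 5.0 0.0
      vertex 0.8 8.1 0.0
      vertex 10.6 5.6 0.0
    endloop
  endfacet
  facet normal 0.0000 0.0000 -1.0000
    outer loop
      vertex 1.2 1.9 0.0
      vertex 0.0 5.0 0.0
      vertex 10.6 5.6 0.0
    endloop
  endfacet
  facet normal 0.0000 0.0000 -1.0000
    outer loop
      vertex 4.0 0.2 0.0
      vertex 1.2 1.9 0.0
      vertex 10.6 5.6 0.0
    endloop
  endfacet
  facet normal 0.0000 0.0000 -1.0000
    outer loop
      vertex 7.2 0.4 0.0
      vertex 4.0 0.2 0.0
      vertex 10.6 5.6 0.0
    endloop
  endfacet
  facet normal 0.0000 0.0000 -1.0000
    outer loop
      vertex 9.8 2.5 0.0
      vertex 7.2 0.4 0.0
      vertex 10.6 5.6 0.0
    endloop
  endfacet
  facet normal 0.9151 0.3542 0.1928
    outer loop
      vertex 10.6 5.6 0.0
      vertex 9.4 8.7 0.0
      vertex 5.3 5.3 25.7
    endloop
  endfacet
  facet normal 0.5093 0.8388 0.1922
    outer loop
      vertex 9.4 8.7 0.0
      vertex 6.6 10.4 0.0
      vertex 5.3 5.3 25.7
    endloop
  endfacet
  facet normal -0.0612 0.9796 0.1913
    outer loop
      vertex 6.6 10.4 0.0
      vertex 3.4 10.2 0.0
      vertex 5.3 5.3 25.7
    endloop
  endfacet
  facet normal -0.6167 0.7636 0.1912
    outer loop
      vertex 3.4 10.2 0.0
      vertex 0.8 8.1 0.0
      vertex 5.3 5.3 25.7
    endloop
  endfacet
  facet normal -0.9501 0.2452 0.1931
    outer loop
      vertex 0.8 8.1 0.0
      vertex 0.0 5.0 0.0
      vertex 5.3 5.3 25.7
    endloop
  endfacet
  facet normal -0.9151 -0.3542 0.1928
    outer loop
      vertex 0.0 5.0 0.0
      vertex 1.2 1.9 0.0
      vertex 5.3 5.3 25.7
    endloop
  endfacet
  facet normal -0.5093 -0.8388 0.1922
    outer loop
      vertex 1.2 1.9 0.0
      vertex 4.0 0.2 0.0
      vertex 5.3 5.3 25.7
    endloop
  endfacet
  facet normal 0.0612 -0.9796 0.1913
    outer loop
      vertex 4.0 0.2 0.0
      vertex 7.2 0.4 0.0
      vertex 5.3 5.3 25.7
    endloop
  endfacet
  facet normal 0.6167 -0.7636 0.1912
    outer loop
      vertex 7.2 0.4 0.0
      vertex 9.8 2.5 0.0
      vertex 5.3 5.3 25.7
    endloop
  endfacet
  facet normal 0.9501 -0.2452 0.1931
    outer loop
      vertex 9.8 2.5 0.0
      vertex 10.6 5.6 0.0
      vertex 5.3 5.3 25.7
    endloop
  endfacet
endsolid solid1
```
; perimeter-only toolpath
G21 ; units = mm
G90 ; absolute positioning
G28 ; home
; layer 1
G0 Z6.4
G0 X9.3 Y5.5
G1 X8.4 Y7.8
G1 X6.3 Y9.1
G1 X3.9 Y9.0
G1 X1.9 Y7.4
G1 X1.3 Y5.1
G1 X2.2 Y2.8
G1 X4.3 Y1.5
G1 X6.7 Y1.6
G1 X8.7 Y3.2
G1 X9.3 Y5.5
; layer 2
G0 Z12.8
G0 X7.9 Y5.4
G1 X7.3 Y7.0
G1 X5.9 Y7.8
G1 X4.3 Y7.8
G1 X3.0 Y6.7
G1 X2.6 Y5.2
G1 X3.2 Y3.6
G1 X4.7 Y2.8
G1 X6.2 Y2.9
G1 X7.6 Y3.9
G1 X7.9 Y5.4
; layer 3
G0 Z19.3
G0 X6.6 Y5.4
G1 X6.3 Y6.1
G1 X5.6 Y6.6
G1 X4.8 Y6.5
G1 X4.2 Y6.0
G1 X4.0 Y5.2
G1 X4.3 Y4.4
G1 X5.0 Y4.0
G1 X5.8 Y4.1
G1 X6.4 Y4.6
G1 X6.6 Y5.4
M2 ; end

The solid is a regular 10-sided pyramid, base circumscribed radius ≈ 5.3 mm, apex at z ≈ 25.7 mm. Slicing at Δz = 6.4 mm — 4 equal slices spanning the solid's height, so layer i sits at z = i·h/4 — gives 3 non-empty perimeters. Each is a 10-segment closed polygon; G0 lifts to the layer z and rapids to the start vertex, then G1 traces the edges. The cross-section shrinks linearly with z (the slice at the apex is degenerate and omitted).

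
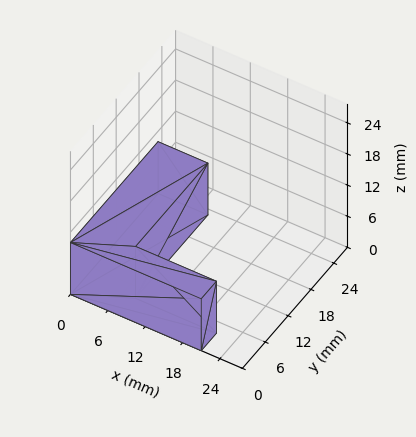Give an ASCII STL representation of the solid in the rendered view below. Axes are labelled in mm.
Reading the render: the shape is an L-shaped prism: outer 21 × 23 mm, arm thicknesses ≈ 4 mm (horizontal) and 8 mm (vertical), extruded 10 mm in z (dimensions read to the nearest mm from the axis ticks). For the STL, each face is triangulated and given an outward normal.

solid part
  facet normal 0.0000 0.0000 -1.0000
    outer loop
      vertex 21.000 4.000 0.000
      vertex 21.000 0.000 0.000
      vertex 0.000 0.000 0.000
    endloop
  endfacet
  facet normal 0.0000 0.0000 -1.0000
    outer loop
      vertex 8.000 4.000 0.000
      vertex 21.000 4.000 0.000
      vertex 0.000 0.000 0.000
    endloop
  endfacet
  facet normal 0.0000 0.0000 -1.0000
    outer loop
      vertex 8.000 23.000 0.000
      vertex 8.000 4.000 0.000
      vertex 0.000 0.000 0.000
    endloop
  endfacet
  facet normal 0.0000 0.0000 -1.0000
    outer loop
      vertex 0.000 23.000 0.000
      vertex 8.000 23.000 0.000
      vertex 0.000 0.000 0.000
    endloop
  endfacet
  facet normal 0.0000 0.0000 1.0000
    outer loop
      vertex 0.000 0.000 10.000
      vertex 21.000 0.000 10.000
      vertex 21.000 4.000 10.000
    endloop
  endfacet
  facet normal 0.0000 0.0000 1.0000
    outer loop
      vertex 0.000 0.000 10.000
      vertex 21.000 4.000 10.000
      vertex 8.000 4.000 10.000
    endloop
  endfacet
  facet normal 0.0000 0.0000 1.0000
    outer loop
      vertex 0.000 0.000 10.000
      vertex 8.000 4.000 10.000
      vertex 8.000 23.000 10.000
    endloop
  endfacet
  facet normal 0.0000 0.0000 1.0000
    outer loop
      vertex 0.000 0.000 10.000
      vertex 8.000 23.000 10.000
      vertex 0.000 23.000 10.000
    endloop
  endfacet
  facet normal 0.0000 -1.0000 0.0000
    outer loop
      vertex 0.000 0.000 0.000
      vertex 21.000 0.000 0.000
      vertex 21.000 0.000 10.000
    endloop
  endfacet
  facet normal 0.0000 -1.0000 0.0000
    outer loop
      vertex 0.000 0.000 0.000
      vertex 21.000 0.000 10.000
      vertex 0.000 0.000 10.000
    endloop
  endfacet
  facet normal 1.0000 0.0000 0.0000
    outer loop
      vertex 21.000 0.000 0.000
      vertex 21.000 4.000 0.000
      vertex 21.000 4.000 10.000
    endloop
  endfacet
  facet normal 1.0000 0.0000 0.0000
    outer loop
      vertex 21.000 0.000 0.000
      vertex 21.000 4.000 10.000
      vertex 21.000 0.000 10.000
    endloop
  endfacet
  facet normal 0.0000 1.0000 0.0000
    outer loop
      vertex 21.000 4.000 0.000
      vertex 8.000 4.000 0.000
      vertex 8.000 4.000 10.000
    endloop
  endfacet
  facet normal 0.0000 1.0000 0.0000
    outer loop
      vertex 21.000 4.000 0.000
      vertex 8.000 4.000 10.000
      vertex 21.000 4.000 10.000
    endloop
  endfacet
  facet normal 1.0000 0.0000 0.0000
    outer loop
      vertex 8.000 4.000 0.000
      vertex 8.000 23.000 0.000
      vertex 8.000 23.000 10.000
    endloop
  endfacet
  facet normal 1.0000 0.0000 0.0000
    outer loop
      vertex 8.000 4.000 0.000
      vertex 8.000 23.000 10.000
      vertex 8.000 4.000 10.000
    endloop
  endfacet
  facet normal 0.0000 1.0000 0.0000
    outer loop
      vertex 8.000 23.000 0.000
      vertex 0.000 23.000 0.000
      vertex 0.000 23.000 10.000
    endloop
  endfacet
  facet normal 0.0000 1.0000 0.0000
    outer loop
      vertex 8.000 23.000 0.000
      vertex 0.000 23.000 10.000
      vertex 8.000 23.000 10.000
    endloop
  endfacet
  facet normal -1.0000 0.0000 0.0000
    outer loop
      vertex 0.000 23.000 0.000
      vertex 0.000 0.000 0.000
      vertex 0.000 0.000 10.000
    endloop
  endfacet
  facet normal -1.0000 0.0000 0.0000
    outer loop
      vertex 0.000 23.000 0.000
      vertex 0.000 0.000 10.000
      vertex 0.000 23.000 10.000
    endloop
  endfacet
endsolid part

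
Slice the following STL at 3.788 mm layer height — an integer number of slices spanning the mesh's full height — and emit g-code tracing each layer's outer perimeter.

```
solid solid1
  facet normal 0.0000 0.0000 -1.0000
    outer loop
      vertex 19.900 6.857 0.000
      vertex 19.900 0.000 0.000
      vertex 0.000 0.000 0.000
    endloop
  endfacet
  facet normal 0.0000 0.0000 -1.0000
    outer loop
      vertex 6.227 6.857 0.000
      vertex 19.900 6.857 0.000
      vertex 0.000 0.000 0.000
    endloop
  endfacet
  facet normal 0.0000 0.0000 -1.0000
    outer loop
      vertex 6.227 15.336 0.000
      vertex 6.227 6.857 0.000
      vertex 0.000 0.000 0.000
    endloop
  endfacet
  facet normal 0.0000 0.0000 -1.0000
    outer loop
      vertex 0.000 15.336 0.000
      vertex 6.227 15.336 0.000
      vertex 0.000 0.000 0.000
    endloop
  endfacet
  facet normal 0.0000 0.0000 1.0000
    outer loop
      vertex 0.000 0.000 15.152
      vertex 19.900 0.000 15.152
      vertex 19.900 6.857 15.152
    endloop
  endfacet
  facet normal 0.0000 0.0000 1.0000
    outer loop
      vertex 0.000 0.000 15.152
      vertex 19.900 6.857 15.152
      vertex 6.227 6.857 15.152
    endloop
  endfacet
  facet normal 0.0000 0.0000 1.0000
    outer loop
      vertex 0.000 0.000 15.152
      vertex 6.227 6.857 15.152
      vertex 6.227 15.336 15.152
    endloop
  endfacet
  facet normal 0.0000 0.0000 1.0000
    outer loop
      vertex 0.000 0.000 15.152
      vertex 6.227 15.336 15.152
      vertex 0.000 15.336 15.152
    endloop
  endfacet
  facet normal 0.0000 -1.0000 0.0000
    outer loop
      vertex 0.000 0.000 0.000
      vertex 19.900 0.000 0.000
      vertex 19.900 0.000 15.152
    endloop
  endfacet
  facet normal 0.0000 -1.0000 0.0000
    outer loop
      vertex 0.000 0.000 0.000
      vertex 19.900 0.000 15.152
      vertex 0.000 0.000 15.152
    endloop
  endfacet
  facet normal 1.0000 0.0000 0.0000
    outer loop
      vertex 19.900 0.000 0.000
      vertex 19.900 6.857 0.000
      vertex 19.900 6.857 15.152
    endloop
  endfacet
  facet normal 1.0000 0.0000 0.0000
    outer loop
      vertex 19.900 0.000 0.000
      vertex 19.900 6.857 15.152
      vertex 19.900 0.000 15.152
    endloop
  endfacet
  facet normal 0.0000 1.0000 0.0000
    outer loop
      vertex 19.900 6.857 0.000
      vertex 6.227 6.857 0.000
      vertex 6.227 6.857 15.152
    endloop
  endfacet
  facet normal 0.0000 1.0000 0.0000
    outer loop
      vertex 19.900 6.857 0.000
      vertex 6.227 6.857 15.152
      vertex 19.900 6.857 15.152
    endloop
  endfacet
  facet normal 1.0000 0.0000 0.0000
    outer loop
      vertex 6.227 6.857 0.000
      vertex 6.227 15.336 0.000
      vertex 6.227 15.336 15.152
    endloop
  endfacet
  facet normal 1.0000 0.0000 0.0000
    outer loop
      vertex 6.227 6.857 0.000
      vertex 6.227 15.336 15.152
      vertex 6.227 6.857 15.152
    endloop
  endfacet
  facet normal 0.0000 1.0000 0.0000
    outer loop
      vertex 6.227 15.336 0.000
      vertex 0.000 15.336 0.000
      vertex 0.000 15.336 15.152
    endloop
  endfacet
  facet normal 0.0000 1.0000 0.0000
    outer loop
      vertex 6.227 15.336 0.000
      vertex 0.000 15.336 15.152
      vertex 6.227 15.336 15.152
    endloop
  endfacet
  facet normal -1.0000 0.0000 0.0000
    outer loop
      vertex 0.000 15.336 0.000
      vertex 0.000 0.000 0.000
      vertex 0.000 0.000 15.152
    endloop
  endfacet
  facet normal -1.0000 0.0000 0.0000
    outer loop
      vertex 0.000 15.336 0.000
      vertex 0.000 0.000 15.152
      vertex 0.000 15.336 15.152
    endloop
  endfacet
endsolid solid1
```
; perimeter-only toolpath
G21 ; units = mm
G90 ; absolute positioning
G28 ; home
; layer 1
G0 Z3.788
G0 X0.000 Y0.000
G1 X19.900 Y0.000
G1 X19.900 Y6.857
G1 X6.227 Y6.857
G1 X6.227 Y15.336
G1 X0.000 Y15.336
G1 X0.000 Y0.000
; layer 2
G0 Z7.576
G0 X0.000 Y0.000
G1 X19.900 Y0.000
G1 X19.900 Y6.857
G1 X6.227 Y6.857
G1 X6.227 Y15.336
G1 X0.000 Y15.336
G1 X0.000 Y0.000
; layer 3
G0 Z11.364
G0 X0.000 Y0.000
G1 X19.900 Y0.000
G1 X19.900 Y6.857
G1 X6.227 Y6.857
G1 X6.227 Y15.336
G1 X0.000 Y15.336
G1 X0.000 Y0.000
; layer 4
G0 Z15.152
G0 X0.000 Y0.000
G1 X19.900 Y0.000
G1 X19.900 Y6.857
G1 X6.227 Y6.857
G1 X6.227 Y15.336
G1 X0.000 Y15.336
G1 X0.000 Y0.000
M2 ; end

The solid is an L-shaped prism: outer 19.9 × 15.3 mm, arm thicknesses ≈ 6.86 mm (horizontal) and 6.23 mm (vertical), extruded 15.2 mm in z. Slicing at Δz = 3.788 mm — 4 equal slices spanning the solid's height, so layer i sits at z = i·h/4 — gives 4 non-empty perimeters. Each is a 6-segment closed polygon; G0 lifts to the layer z and rapids to the start vertex, then G1 traces the edges.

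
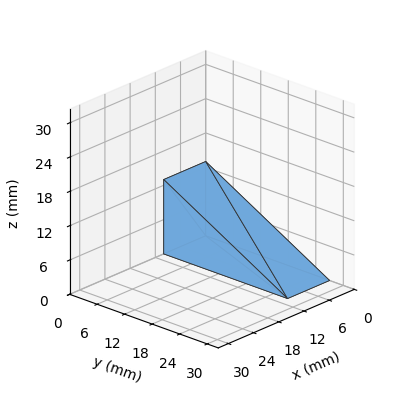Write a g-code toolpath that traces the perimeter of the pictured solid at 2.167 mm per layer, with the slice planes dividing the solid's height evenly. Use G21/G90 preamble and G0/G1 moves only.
Reading the render: the shape is a wedge (ramp): 10 × 27 mm base, rising to 13 mm along the y=0 edge and sloping linearly to z=0 at y=27 (dimensions read to the nearest mm from the axis ticks). For the g-code, the solid's height is divided into equal slices at the stated Δz and each level perimeter traced with G1 moves after a G0 lift.

; perimeter-only toolpath
G21 ; units = mm
G90 ; absolute positioning
G28 ; home
; layer 1
G0 Z2.167
G0 X0.000 Y0.000
G1 X10.000 Y0.000
G1 X10.000 Y22.500
G1 X0.000 Y22.500
G1 X0.000 Y0.000
; layer 2
G0 Z4.333
G0 X0.000 Y0.000
G1 X10.000 Y0.000
G1 X10.000 Y18.000
G1 X0.000 Y18.000
G1 X0.000 Y0.000
; layer 3
G0 Z6.500
G0 X0.000 Y0.000
G1 X10.000 Y0.000
G1 X10.000 Y13.500
G1 X0.000 Y13.500
G1 X0.000 Y0.000
; layer 4
G0 Z8.667
G0 X0.000 Y0.000
G1 X10.000 Y0.000
G1 X10.000 Y9.000
G1 X0.000 Y9.000
G1 X0.000 Y0.000
; layer 5
G0 Z10.833
G0 X0.000 Y0.000
G1 X10.000 Y0.000
G1 X10.000 Y4.500
G1 X0.000 Y4.500
G1 X0.000 Y0.000
M2 ; end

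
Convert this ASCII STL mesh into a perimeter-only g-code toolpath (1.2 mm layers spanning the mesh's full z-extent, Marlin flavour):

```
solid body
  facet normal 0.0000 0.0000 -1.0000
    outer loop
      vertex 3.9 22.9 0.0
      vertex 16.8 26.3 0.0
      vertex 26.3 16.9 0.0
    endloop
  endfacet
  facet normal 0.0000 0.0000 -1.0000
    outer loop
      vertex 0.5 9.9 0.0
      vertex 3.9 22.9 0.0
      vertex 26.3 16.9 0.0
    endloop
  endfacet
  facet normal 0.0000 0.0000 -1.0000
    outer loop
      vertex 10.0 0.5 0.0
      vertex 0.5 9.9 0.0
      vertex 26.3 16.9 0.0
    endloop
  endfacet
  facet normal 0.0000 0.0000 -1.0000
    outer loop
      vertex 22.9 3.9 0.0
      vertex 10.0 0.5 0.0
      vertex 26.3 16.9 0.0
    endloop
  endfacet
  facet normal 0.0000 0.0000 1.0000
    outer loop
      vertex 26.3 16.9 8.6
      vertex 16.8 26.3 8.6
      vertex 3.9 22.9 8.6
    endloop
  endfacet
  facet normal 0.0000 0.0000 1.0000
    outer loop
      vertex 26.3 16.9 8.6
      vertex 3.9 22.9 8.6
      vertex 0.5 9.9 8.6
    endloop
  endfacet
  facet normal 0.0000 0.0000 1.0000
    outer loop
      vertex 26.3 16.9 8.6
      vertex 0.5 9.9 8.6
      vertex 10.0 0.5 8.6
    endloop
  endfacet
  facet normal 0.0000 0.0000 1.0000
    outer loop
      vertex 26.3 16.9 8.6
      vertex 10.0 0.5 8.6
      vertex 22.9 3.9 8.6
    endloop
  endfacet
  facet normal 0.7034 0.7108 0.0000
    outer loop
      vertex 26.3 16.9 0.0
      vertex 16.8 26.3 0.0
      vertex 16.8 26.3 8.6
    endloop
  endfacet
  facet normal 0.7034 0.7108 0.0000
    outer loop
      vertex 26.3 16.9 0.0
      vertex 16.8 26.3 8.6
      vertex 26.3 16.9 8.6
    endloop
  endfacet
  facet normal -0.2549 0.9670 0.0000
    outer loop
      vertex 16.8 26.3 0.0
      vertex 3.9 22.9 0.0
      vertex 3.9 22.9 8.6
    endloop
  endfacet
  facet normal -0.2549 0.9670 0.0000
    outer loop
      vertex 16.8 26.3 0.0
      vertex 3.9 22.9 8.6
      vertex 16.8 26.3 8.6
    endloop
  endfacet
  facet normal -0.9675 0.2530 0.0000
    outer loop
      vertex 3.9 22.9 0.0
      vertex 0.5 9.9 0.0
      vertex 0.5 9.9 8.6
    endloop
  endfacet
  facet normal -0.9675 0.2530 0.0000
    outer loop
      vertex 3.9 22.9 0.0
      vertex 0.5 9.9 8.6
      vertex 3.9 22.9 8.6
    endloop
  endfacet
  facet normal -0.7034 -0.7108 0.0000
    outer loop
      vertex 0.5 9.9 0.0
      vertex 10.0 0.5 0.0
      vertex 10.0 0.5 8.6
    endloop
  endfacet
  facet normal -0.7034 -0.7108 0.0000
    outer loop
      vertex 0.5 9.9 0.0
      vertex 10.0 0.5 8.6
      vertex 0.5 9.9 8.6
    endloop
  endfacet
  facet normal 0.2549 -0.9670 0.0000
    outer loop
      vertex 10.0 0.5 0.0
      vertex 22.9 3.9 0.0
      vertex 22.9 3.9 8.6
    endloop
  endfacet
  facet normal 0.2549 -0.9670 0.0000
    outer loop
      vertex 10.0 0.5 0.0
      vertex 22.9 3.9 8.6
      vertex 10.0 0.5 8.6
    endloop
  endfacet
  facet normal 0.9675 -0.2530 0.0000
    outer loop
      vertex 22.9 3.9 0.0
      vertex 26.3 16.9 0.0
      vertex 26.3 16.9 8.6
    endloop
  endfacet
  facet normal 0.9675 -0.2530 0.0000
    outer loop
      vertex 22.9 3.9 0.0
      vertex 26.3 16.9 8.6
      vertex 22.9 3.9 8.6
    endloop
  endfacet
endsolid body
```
; perimeter-only toolpath
G21 ; units = mm
G90 ; absolute positioning
G28 ; home
; layer 1
G0 Z1.2
G0 X26.3 Y16.9
G1 X16.8 Y26.3
G1 X3.9 Y22.9
G1 X0.5 Y9.9
G1 X10.0 Y0.5
G1 X22.9 Y3.9
G1 X26.3 Y16.9
; layer 2
G0 Z2.5
G0 X26.3 Y16.9
G1 X16.8 Y26.3
G1 X3.9 Y22.9
G1 X0.5 Y9.9
G1 X10.0 Y0.5
G1 X22.9 Y3.9
G1 X26.3 Y16.9
; layer 3
G0 Z3.7
G0 X26.3 Y16.9
G1 X16.8 Y26.3
G1 X3.9 Y22.9
G1 X0.5 Y9.9
G1 X10.0 Y0.5
G1 X22.9 Y3.9
G1 X26.3 Y16.9
; layer 4
G0 Z4.9
G0 X26.3 Y16.9
G1 X16.8 Y26.3
G1 X3.9 Y22.9
G1 X0.5 Y9.9
G1 X10.0 Y0.5
G1 X22.9 Y3.9
G1 X26.3 Y16.9
; layer 5
G0 Z6.1
G0 X26.3 Y16.9
G1 X16.8 Y26.3
G1 X3.9 Y22.9
G1 X0.5 Y9.9
G1 X10.0 Y0.5
G1 X22.9 Y3.9
G1 X26.3 Y16.9
; layer 6
G0 Z7.4
G0 X26.3 Y16.9
G1 X16.8 Y26.3
G1 X3.9 Y22.9
G1 X0.5 Y9.9
G1 X10.0 Y0.5
G1 X22.9 Y3.9
G1 X26.3 Y16.9
; layer 7
G0 Z8.6
G0 X26.3 Y16.9
G1 X16.8 Y26.3
G1 X3.9 Y22.9
G1 X0.5 Y9.9
G1 X10.0 Y0.5
G1 X22.9 Y3.9
G1 X26.3 Y16.9
M2 ; end

The solid is a regular 6-sided prism (a cylinder approximated with 6 flat sides), circumscribed radius ≈ 13.4 mm, height ≈ 8.6 mm. Slicing at Δz = 1.2 mm — 7 equal slices spanning the solid's height, so layer i sits at z = i·h/7 — gives 7 non-empty perimeters. Each is a 6-segment closed polygon; G0 lifts to the layer z and rapids to the start vertex, then G1 traces the edges.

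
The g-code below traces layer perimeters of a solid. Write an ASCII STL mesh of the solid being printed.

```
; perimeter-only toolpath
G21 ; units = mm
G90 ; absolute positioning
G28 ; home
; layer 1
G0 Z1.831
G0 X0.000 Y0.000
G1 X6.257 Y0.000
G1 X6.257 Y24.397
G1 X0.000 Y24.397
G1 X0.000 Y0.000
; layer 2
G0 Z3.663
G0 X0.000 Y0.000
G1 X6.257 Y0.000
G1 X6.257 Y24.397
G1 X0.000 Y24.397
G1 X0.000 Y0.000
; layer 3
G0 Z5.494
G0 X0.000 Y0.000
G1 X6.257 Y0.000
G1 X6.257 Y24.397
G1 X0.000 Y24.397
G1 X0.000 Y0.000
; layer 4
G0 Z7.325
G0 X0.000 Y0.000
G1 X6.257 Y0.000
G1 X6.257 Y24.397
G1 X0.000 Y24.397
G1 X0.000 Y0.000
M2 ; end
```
solid part
  facet normal 0.0000 0.0000 -1.0000
    outer loop
      vertex 6.257 24.397 0.000
      vertex 6.257 0.000 0.000
      vertex 0.000 0.000 0.000
    endloop
  endfacet
  facet normal 0.0000 0.0000 -1.0000
    outer loop
      vertex 0.000 24.397 0.000
      vertex 6.257 24.397 0.000
      vertex 0.000 0.000 0.000
    endloop
  endfacet
  facet normal 0.0000 0.0000 1.0000
    outer loop
      vertex 0.000 0.000 7.325
      vertex 6.257 0.000 7.325
      vertex 6.257 24.397 7.325
    endloop
  endfacet
  facet normal 0.0000 0.0000 1.0000
    outer loop
      vertex 0.000 0.000 7.325
      vertex 6.257 24.397 7.325
      vertex 0.000 24.397 7.325
    endloop
  endfacet
  facet normal 0.0000 -1.0000 0.0000
    outer loop
      vertex 0.000 0.000 0.000
      vertex 6.257 0.000 0.000
      vertex 6.257 0.000 7.325
    endloop
  endfacet
  facet normal 0.0000 -1.0000 0.0000
    outer loop
      vertex 0.000 0.000 0.000
      vertex 6.257 0.000 7.325
      vertex 0.000 0.000 7.325
    endloop
  endfacet
  facet normal 0.0000 1.0000 0.0000
    outer loop
      vertex 6.257 24.397 7.325
      vertex 6.257 24.397 0.000
      vertex 0.000 24.397 0.000
    endloop
  endfacet
  facet normal 0.0000 1.0000 0.0000
    outer loop
      vertex 0.000 24.397 7.325
      vertex 6.257 24.397 7.325
      vertex 0.000 24.397 0.000
    endloop
  endfacet
  facet normal -1.0000 0.0000 0.0000
    outer loop
      vertex 0.000 24.397 7.325
      vertex 0.000 24.397 0.000
      vertex 0.000 0.000 0.000
    endloop
  endfacet
  facet normal -1.0000 0.0000 0.0000
    outer loop
      vertex 0.000 0.000 7.325
      vertex 0.000 24.397 7.325
      vertex 0.000 0.000 0.000
    endloop
  endfacet
  facet normal 1.0000 0.0000 0.0000
    outer loop
      vertex 6.257 0.000 0.000
      vertex 6.257 24.397 0.000
      vertex 6.257 24.397 7.325
    endloop
  endfacet
  facet normal 1.0000 0.0000 0.0000
    outer loop
      vertex 6.257 0.000 0.000
      vertex 6.257 24.397 7.325
      vertex 6.257 0.000 7.325
    endloop
  endfacet
endsolid part

The G0 Z moves step by Δz≈1.831 mm. Every layer's G1 loop is the same polygon, so the solid is a straight extrusion of it from z=0 to z≈7.33. Closing with flat bottom and top caps and triangulating gives 12 facets — a rectangular box, roughly 6.26 × 24.4 mm footprint and 7.33 mm tall.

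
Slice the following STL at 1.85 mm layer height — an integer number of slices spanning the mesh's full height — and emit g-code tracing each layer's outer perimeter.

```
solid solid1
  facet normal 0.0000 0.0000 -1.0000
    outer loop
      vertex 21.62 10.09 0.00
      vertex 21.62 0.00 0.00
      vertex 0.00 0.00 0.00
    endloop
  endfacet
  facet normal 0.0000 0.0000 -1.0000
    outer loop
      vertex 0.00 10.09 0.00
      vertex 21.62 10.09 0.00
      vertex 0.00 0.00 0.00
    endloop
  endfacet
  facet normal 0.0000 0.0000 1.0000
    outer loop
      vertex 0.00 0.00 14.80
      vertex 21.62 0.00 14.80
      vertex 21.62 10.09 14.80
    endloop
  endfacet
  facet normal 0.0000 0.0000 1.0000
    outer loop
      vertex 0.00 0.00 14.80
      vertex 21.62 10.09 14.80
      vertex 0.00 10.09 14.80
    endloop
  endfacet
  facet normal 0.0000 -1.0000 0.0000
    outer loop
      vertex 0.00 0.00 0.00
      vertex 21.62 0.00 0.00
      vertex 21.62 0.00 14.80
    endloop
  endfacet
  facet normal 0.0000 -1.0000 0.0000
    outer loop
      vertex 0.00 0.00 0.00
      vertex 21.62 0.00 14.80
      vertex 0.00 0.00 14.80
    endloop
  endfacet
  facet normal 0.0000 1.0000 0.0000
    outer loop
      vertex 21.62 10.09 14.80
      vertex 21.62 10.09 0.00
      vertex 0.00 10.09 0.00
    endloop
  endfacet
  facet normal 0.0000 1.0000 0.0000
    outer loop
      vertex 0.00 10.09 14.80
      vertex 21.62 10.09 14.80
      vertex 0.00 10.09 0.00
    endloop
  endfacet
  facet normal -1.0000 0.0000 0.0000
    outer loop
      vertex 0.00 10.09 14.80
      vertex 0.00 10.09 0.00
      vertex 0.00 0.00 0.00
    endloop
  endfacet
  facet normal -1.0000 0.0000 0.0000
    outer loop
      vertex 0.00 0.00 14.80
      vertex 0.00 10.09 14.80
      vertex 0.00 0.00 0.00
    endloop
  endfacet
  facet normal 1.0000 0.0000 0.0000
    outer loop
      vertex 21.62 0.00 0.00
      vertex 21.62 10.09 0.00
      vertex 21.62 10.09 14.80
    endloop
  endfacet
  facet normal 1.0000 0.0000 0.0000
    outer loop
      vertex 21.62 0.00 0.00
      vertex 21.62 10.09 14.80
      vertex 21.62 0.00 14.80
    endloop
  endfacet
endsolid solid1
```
; perimeter-only toolpath
G21 ; units = mm
G90 ; absolute positioning
G28 ; home
; layer 1
G0 Z1.85
G0 X0.00 Y0.00
G1 X21.62 Y0.00
G1 X21.62 Y10.09
G1 X0.00 Y10.09
G1 X0.00 Y0.00
; layer 2
G0 Z3.70
G0 X0.00 Y0.00
G1 X21.62 Y0.00
G1 X21.62 Y10.09
G1 X0.00 Y10.09
G1 X0.00 Y0.00
; layer 3
G0 Z5.55
G0 X0.00 Y0.00
G1 X21.62 Y0.00
G1 X21.62 Y10.09
G1 X0.00 Y10.09
G1 X0.00 Y0.00
; layer 4
G0 Z7.40
G0 X0.00 Y0.00
G1 X21.62 Y0.00
G1 X21.62 Y10.09
G1 X0.00 Y10.09
G1 X0.00 Y0.00
; layer 5
G0 Z9.25
G0 X0.00 Y0.00
G1 X21.62 Y0.00
G1 X21.62 Y10.09
G1 X0.00 Y10.09
G1 X0.00 Y0.00
; layer 6
G0 Z11.10
G0 X0.00 Y0.00
G1 X21.62 Y0.00
G1 X21.62 Y10.09
G1 X0.00 Y10.09
G1 X0.00 Y0.00
; layer 7
G0 Z12.95
G0 X0.00 Y0.00
G1 X21.62 Y0.00
G1 X21.62 Y10.09
G1 X0.00 Y10.09
G1 X0.00 Y0.00
; layer 8
G0 Z14.80
G0 X0.00 Y0.00
G1 X21.62 Y0.00
G1 X21.62 Y10.09
G1 X0.00 Y10.09
G1 X0.00 Y0.00
M2 ; end

The solid is a rectangular box, roughly 21.6 × 10.1 mm footprint and 14.8 mm tall. Slicing at Δz = 1.85 mm — 8 equal slices spanning the solid's height, so layer i sits at z = i·h/8 — gives 8 non-empty perimeters. Each is a 4-segment closed polygon; G0 lifts to the layer z and rapids to the start vertex, then G1 traces the edges.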